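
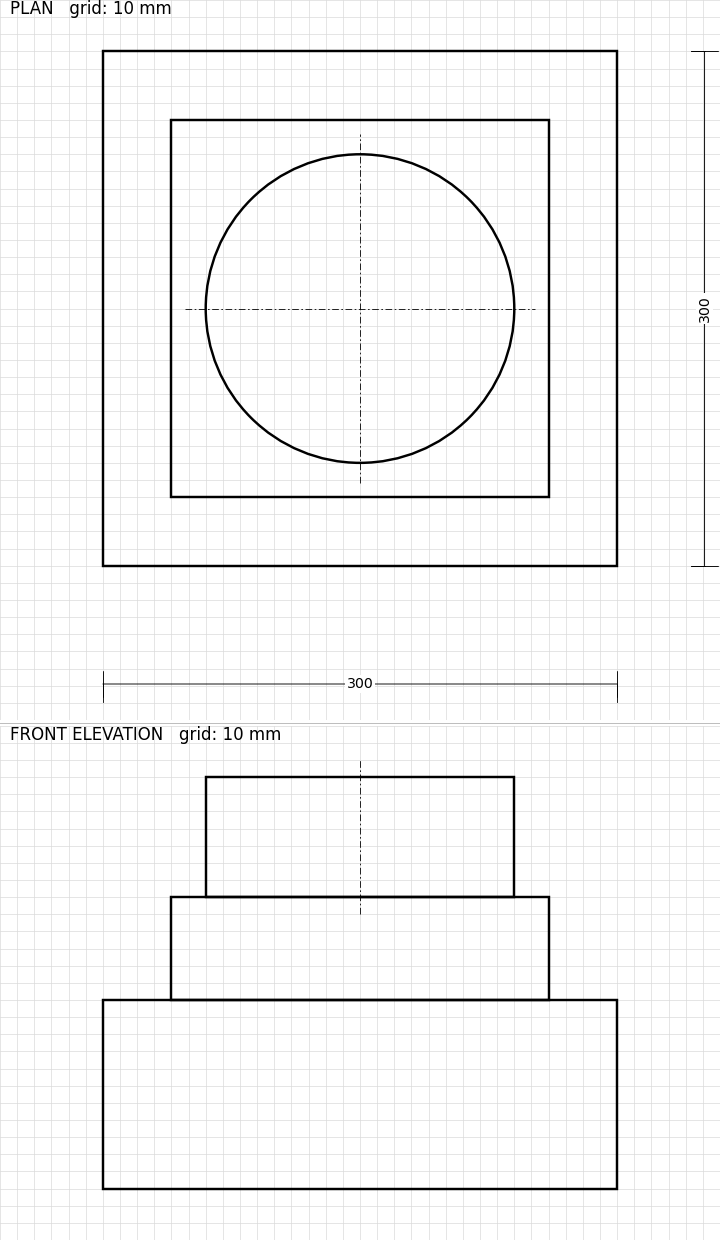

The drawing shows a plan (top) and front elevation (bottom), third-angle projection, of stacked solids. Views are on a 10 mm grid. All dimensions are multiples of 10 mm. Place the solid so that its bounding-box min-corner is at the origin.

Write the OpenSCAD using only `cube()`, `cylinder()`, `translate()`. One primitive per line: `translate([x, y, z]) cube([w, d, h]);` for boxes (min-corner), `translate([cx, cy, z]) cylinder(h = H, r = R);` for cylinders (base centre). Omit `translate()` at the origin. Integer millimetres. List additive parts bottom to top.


cube([300, 300, 110]);
translate([40, 40, 110]) cube([220, 220, 60]);
translate([150, 150, 170]) cylinder(h = 70, r = 90);


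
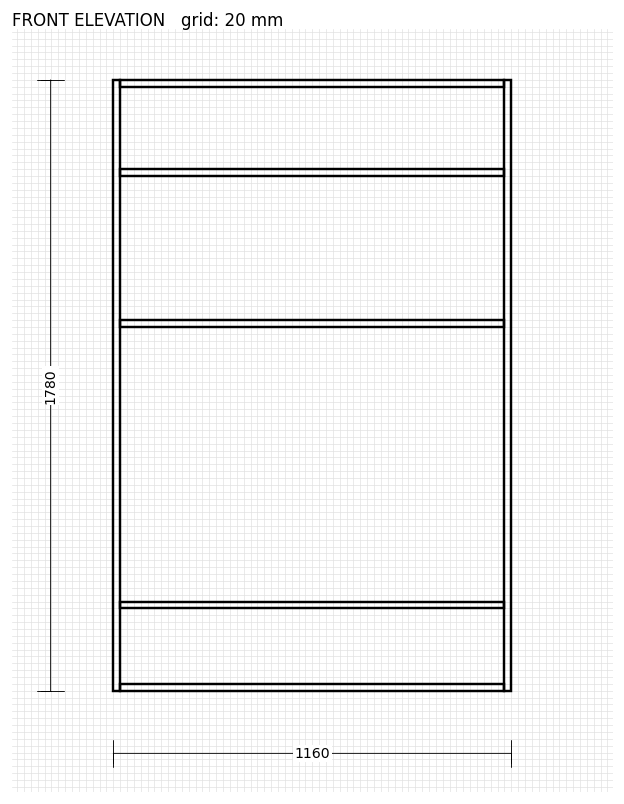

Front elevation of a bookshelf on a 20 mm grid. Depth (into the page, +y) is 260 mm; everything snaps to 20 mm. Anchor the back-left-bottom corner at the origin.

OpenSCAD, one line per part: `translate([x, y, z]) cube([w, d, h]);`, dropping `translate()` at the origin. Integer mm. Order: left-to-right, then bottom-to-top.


cube([20, 260, 1780]);
translate([20, 0, 0]) cube([1120, 260, 20]);
translate([20, 0, 240]) cube([1120, 260, 20]);
translate([20, 0, 1060]) cube([1120, 260, 20]);
translate([20, 0, 1500]) cube([1120, 260, 20]);
translate([20, 0, 1760]) cube([1120, 260, 20]);
translate([1140, 0, 0]) cube([20, 260, 1780]);


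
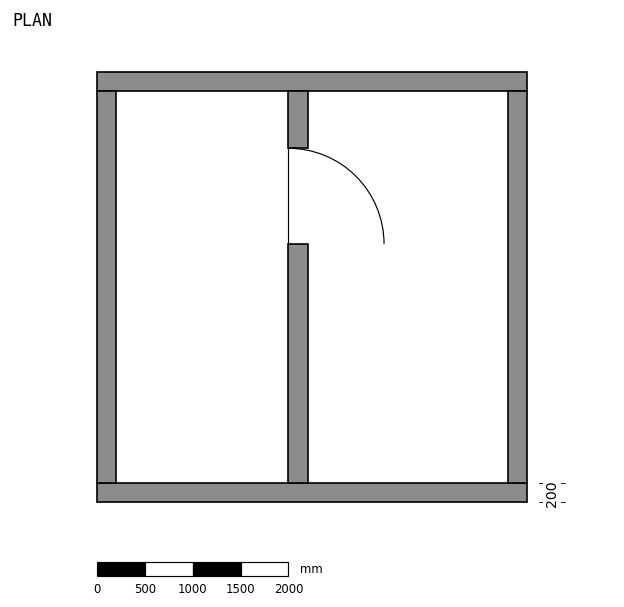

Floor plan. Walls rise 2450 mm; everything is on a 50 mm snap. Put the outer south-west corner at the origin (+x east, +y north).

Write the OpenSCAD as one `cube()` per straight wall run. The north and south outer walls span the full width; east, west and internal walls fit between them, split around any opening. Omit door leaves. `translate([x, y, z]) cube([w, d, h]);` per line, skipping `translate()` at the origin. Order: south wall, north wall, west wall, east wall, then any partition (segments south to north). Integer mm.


cube([4500, 200, 2450]);
translate([0, 4300, 0]) cube([4500, 200, 2450]);
translate([0, 200, 0]) cube([200, 4100, 2450]);
translate([4300, 200, 0]) cube([200, 4100, 2450]);
translate([2000, 200, 0]) cube([200, 2500, 2450]);
translate([2000, 3700, 0]) cube([200, 600, 2450]);


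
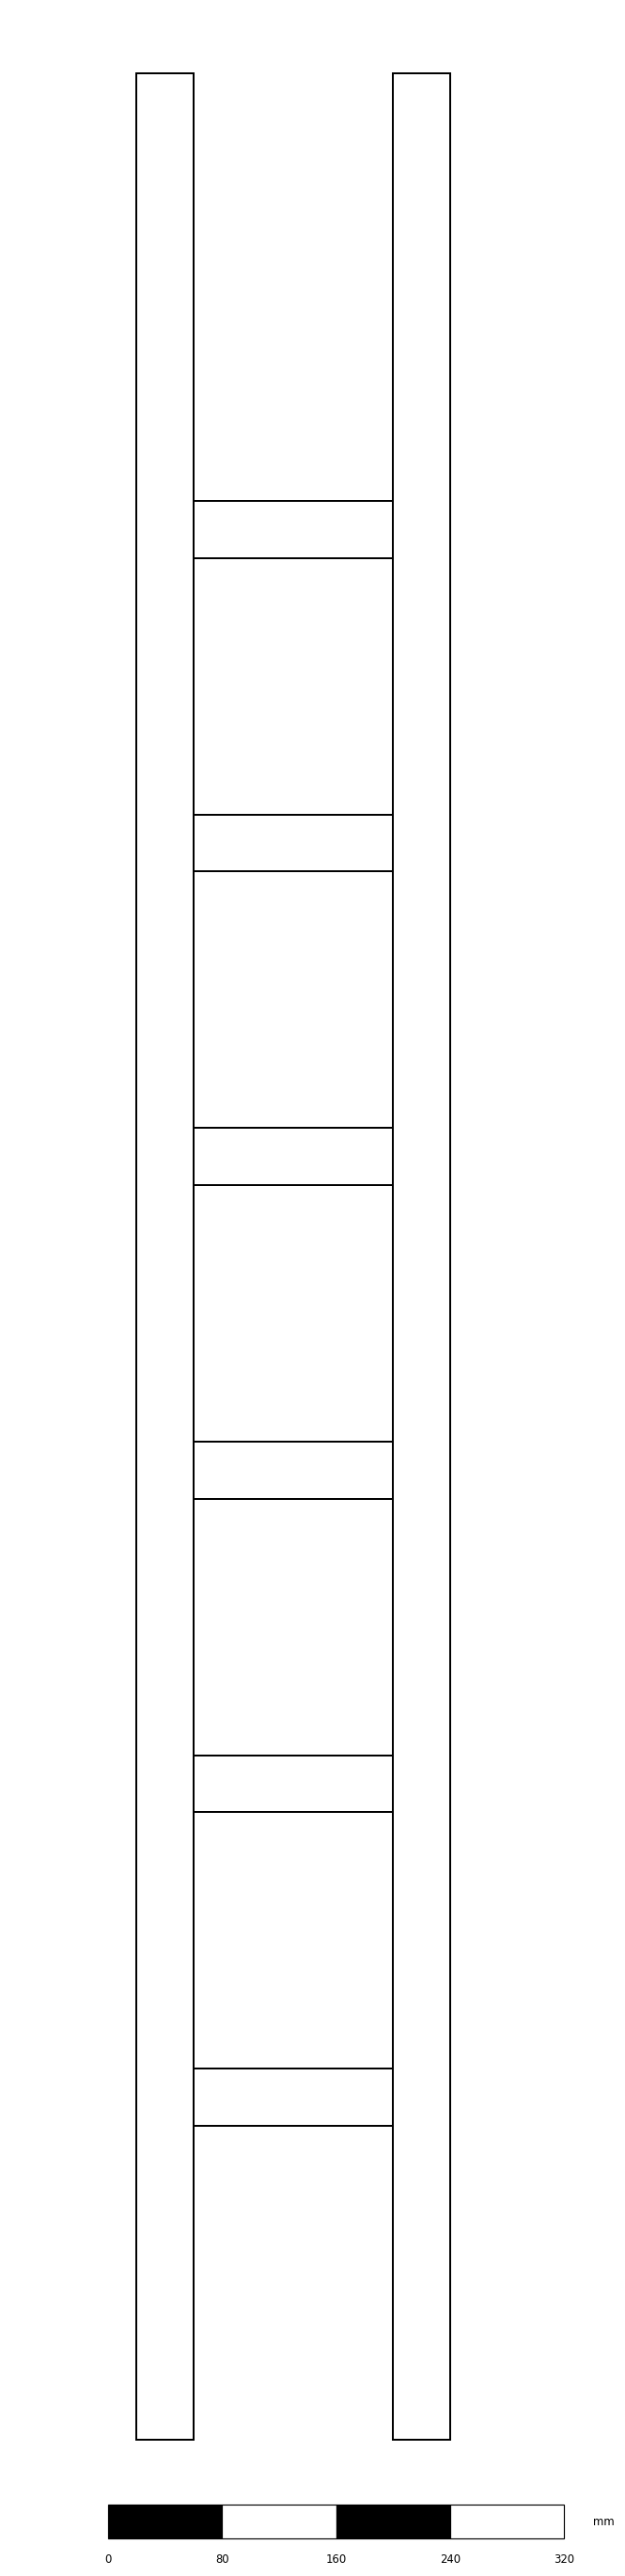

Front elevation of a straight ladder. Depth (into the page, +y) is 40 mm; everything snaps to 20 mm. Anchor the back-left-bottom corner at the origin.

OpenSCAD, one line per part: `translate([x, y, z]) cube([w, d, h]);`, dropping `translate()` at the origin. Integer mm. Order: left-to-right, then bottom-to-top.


cube([40, 40, 1660]);
translate([40, 0, 220]) cube([140, 40, 40]);
translate([40, 0, 440]) cube([140, 40, 40]);
translate([40, 0, 660]) cube([140, 40, 40]);
translate([40, 0, 880]) cube([140, 40, 40]);
translate([40, 0, 1100]) cube([140, 40, 40]);
translate([40, 0, 1320]) cube([140, 40, 40]);
translate([180, 0, 0]) cube([40, 40, 1660]);


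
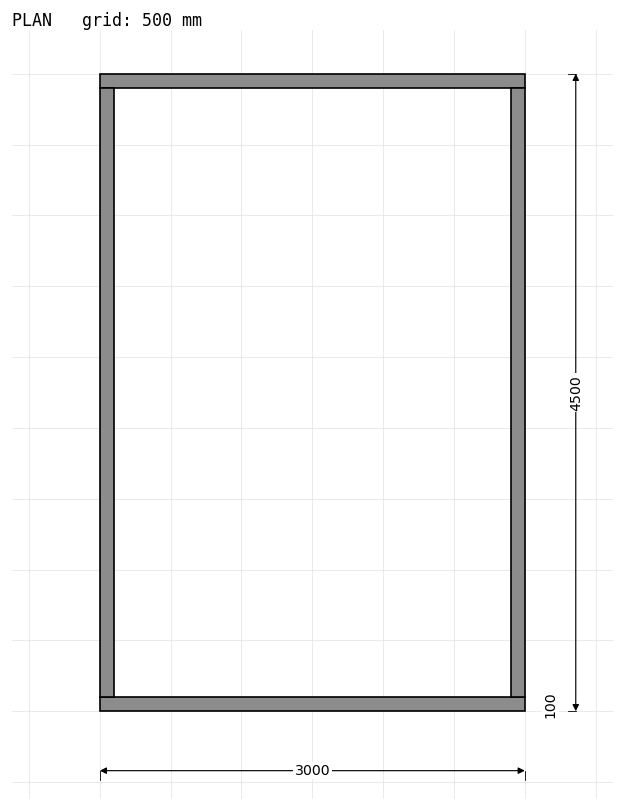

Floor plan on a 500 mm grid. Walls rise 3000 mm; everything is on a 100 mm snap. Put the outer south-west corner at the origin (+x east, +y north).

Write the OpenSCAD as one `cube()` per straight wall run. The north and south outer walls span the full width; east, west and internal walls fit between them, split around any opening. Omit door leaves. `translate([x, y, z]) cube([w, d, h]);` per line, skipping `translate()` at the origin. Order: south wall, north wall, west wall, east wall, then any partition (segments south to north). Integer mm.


cube([3000, 100, 3000]);
translate([0, 4400, 0]) cube([3000, 100, 3000]);
translate([0, 100, 0]) cube([100, 4300, 3000]);
translate([2900, 100, 0]) cube([100, 4300, 3000]);


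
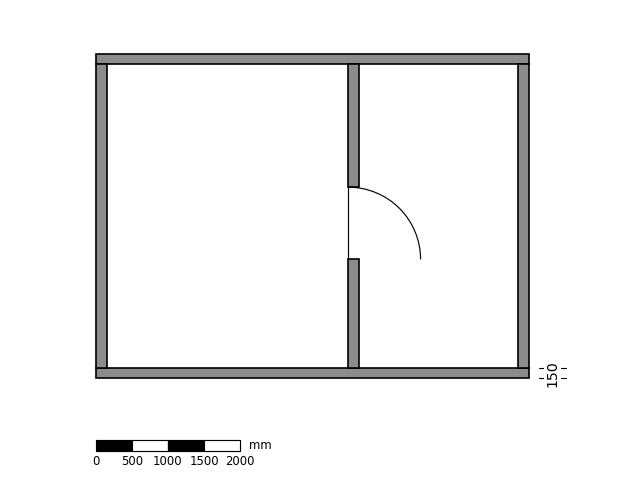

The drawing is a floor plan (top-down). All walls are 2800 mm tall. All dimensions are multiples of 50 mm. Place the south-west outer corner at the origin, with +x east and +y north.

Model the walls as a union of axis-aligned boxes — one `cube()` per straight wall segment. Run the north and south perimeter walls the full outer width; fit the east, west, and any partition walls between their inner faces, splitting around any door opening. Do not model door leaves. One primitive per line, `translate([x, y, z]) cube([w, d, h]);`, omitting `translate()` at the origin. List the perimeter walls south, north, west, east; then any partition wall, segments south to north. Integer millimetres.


cube([6000, 150, 2800]);
translate([0, 4350, 0]) cube([6000, 150, 2800]);
translate([0, 150, 0]) cube([150, 4200, 2800]);
translate([5850, 150, 0]) cube([150, 4200, 2800]);
translate([3500, 150, 0]) cube([150, 1500, 2800]);
translate([3500, 2650, 0]) cube([150, 1700, 2800]);


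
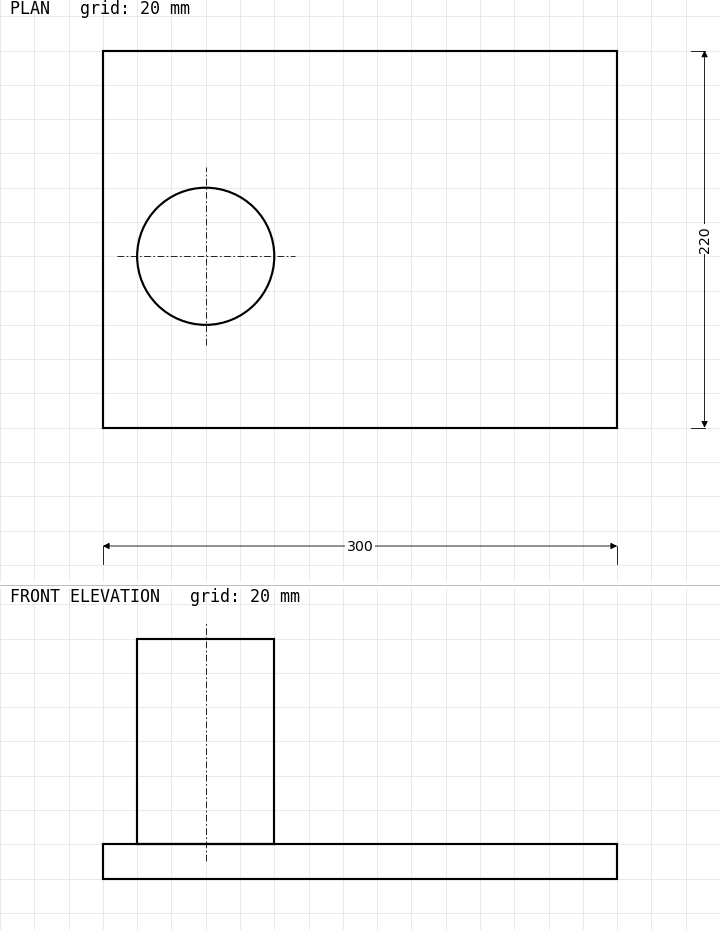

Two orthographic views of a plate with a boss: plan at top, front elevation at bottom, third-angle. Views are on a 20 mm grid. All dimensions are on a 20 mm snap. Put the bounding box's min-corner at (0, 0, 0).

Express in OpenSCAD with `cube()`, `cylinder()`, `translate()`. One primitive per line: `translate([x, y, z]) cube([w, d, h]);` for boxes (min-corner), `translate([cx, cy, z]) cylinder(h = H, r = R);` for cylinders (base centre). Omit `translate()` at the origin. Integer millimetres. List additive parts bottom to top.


cube([300, 220, 20]);
translate([60, 100, 20]) cylinder(h = 120, r = 40);


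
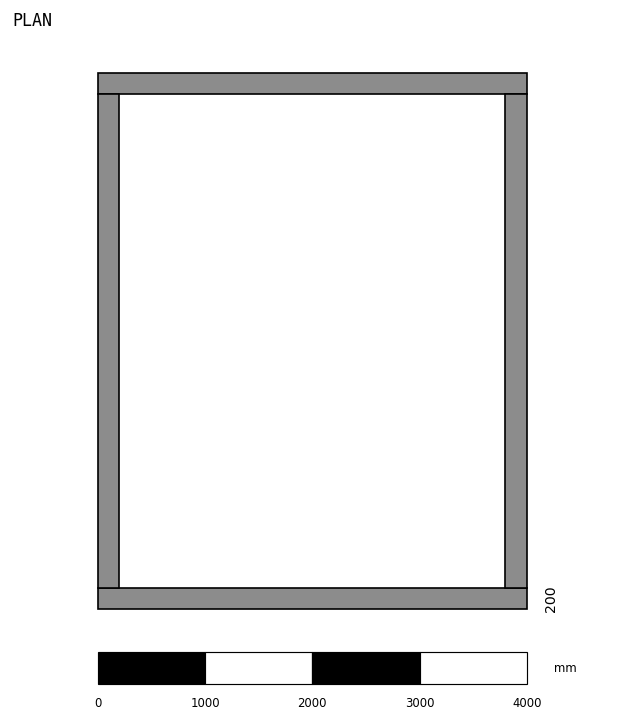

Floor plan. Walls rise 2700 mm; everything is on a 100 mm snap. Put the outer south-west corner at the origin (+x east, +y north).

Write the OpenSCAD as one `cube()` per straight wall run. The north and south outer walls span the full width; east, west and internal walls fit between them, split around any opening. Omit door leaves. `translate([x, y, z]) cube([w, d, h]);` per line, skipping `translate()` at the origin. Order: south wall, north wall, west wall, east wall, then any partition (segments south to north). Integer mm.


cube([4000, 200, 2700]);
translate([0, 4800, 0]) cube([4000, 200, 2700]);
translate([0, 200, 0]) cube([200, 4600, 2700]);
translate([3800, 200, 0]) cube([200, 4600, 2700]);


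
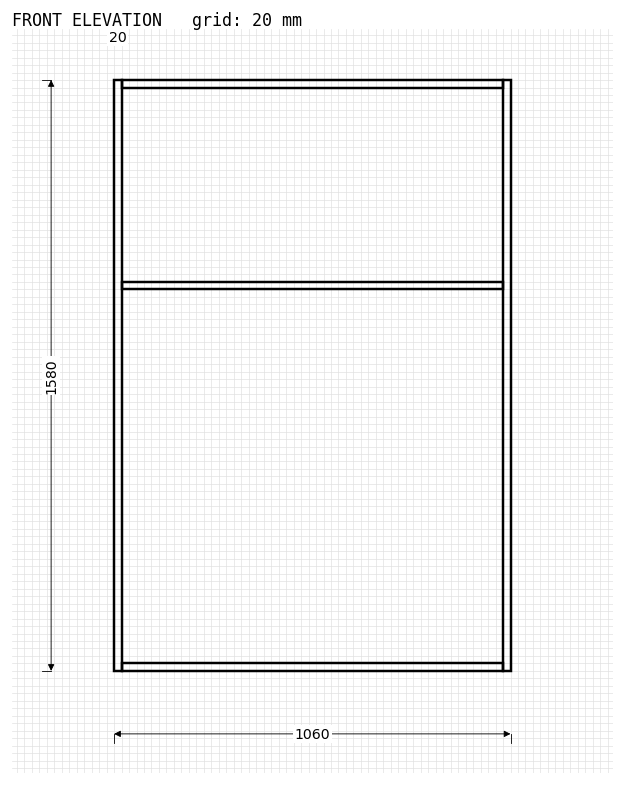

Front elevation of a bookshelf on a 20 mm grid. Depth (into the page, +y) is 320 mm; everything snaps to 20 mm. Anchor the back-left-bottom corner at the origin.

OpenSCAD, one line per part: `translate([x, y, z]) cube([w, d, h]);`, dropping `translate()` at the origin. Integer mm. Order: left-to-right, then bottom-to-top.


cube([20, 320, 1580]);
translate([20, 0, 0]) cube([1020, 320, 20]);
translate([20, 0, 1020]) cube([1020, 320, 20]);
translate([20, 0, 1560]) cube([1020, 320, 20]);
translate([1040, 0, 0]) cube([20, 320, 1580]);


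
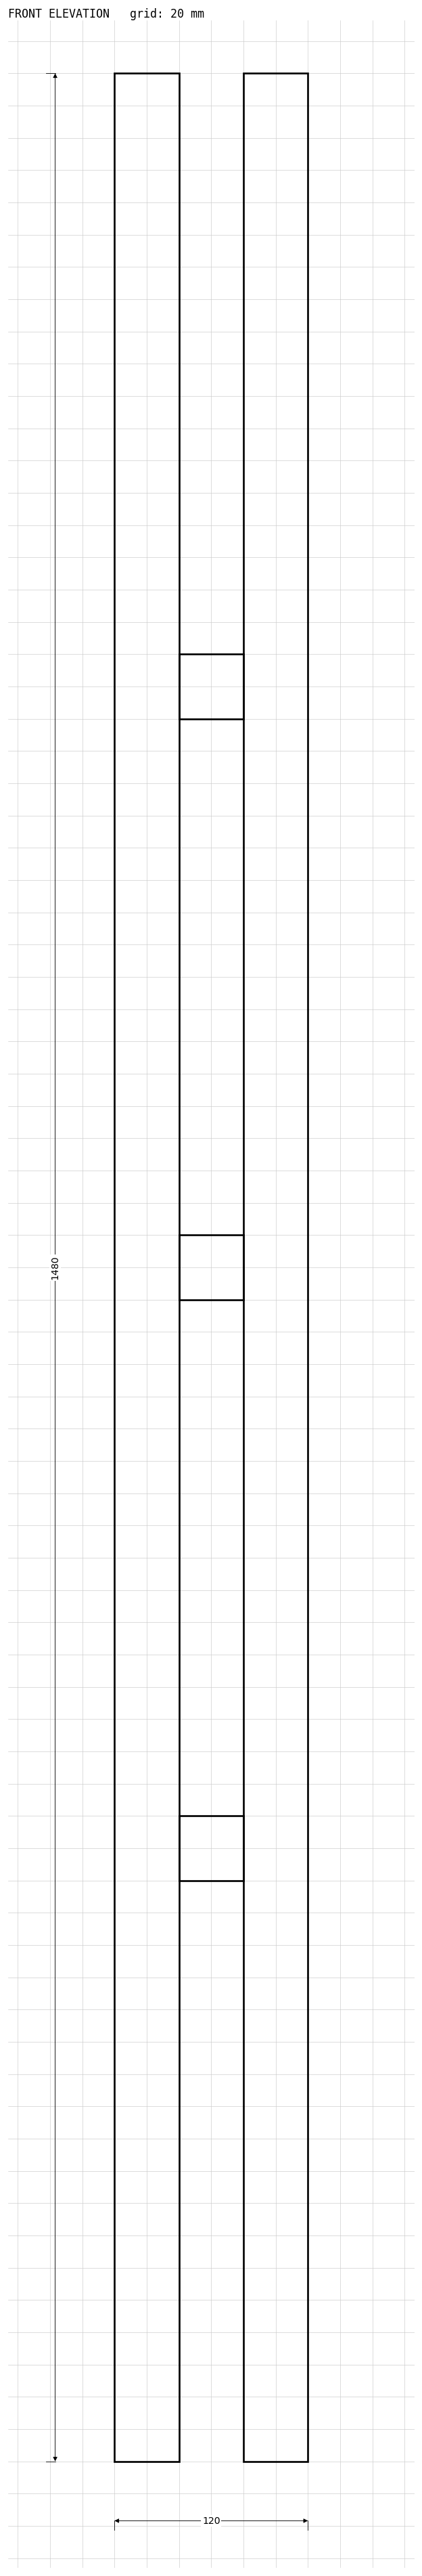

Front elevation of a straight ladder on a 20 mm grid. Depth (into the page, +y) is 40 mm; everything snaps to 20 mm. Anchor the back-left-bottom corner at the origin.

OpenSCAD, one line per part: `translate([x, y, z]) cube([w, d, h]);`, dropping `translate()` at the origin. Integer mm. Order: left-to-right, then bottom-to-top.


cube([40, 40, 1480]);
translate([40, 0, 360]) cube([40, 40, 40]);
translate([40, 0, 720]) cube([40, 40, 40]);
translate([40, 0, 1080]) cube([40, 40, 40]);
translate([80, 0, 0]) cube([40, 40, 1480]);


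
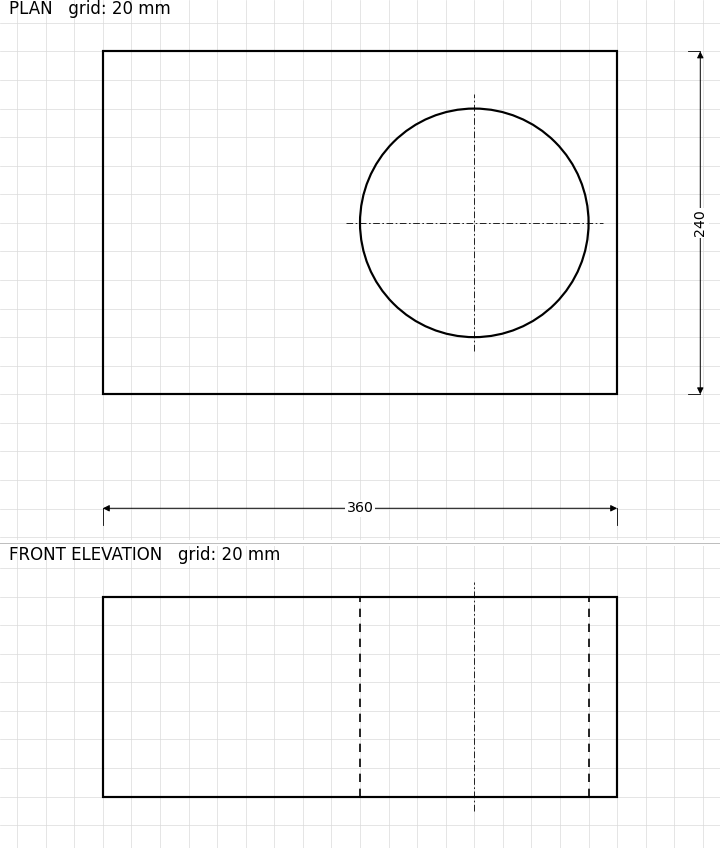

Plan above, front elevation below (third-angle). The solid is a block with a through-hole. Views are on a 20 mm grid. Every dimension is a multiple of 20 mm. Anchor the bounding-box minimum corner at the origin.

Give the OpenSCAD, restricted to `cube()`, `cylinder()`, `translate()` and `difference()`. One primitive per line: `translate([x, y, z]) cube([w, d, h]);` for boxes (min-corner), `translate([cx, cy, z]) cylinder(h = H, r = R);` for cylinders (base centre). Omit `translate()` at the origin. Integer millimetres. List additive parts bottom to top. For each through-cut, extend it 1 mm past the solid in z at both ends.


difference() {
  cube([360, 240, 140]);
  translate([260, 120, -1]) cylinder(h = 142, r = 80);
}


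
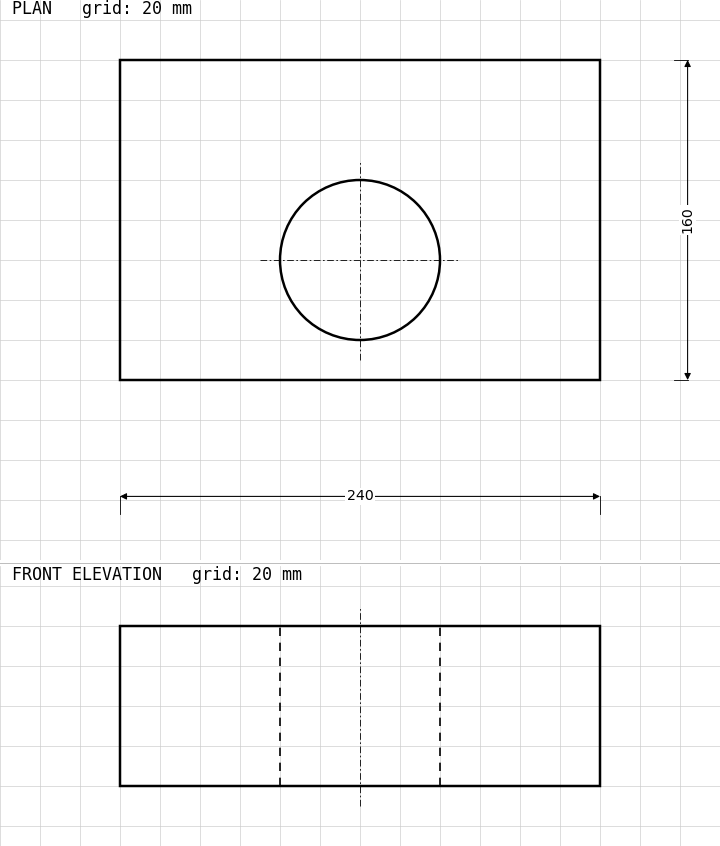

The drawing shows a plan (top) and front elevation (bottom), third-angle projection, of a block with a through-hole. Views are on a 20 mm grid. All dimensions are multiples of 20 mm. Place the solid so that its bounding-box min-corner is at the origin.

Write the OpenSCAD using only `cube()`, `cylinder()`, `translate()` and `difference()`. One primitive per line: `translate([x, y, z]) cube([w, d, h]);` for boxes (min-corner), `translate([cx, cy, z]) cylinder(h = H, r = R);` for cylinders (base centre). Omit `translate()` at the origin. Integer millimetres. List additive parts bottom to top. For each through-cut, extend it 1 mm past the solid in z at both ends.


difference() {
  cube([240, 160, 80]);
  translate([120, 60, -1]) cylinder(h = 82, r = 40);
}


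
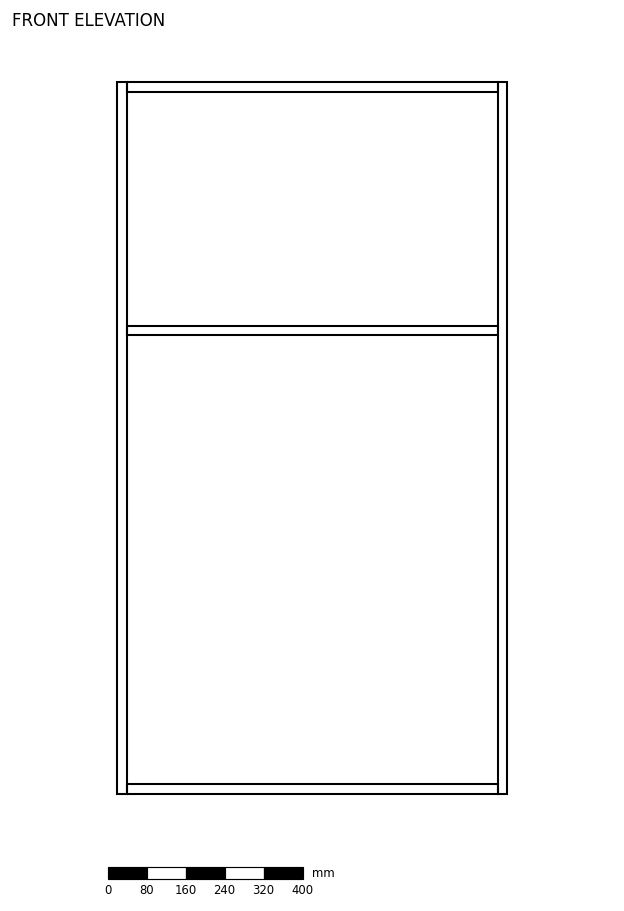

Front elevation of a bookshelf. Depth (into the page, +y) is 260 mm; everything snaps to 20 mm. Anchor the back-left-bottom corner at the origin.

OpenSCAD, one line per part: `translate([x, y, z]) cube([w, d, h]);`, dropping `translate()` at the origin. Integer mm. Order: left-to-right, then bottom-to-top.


cube([20, 260, 1460]);
translate([20, 0, 0]) cube([760, 260, 20]);
translate([20, 0, 940]) cube([760, 260, 20]);
translate([20, 0, 1440]) cube([760, 260, 20]);
translate([780, 0, 0]) cube([20, 260, 1460]);


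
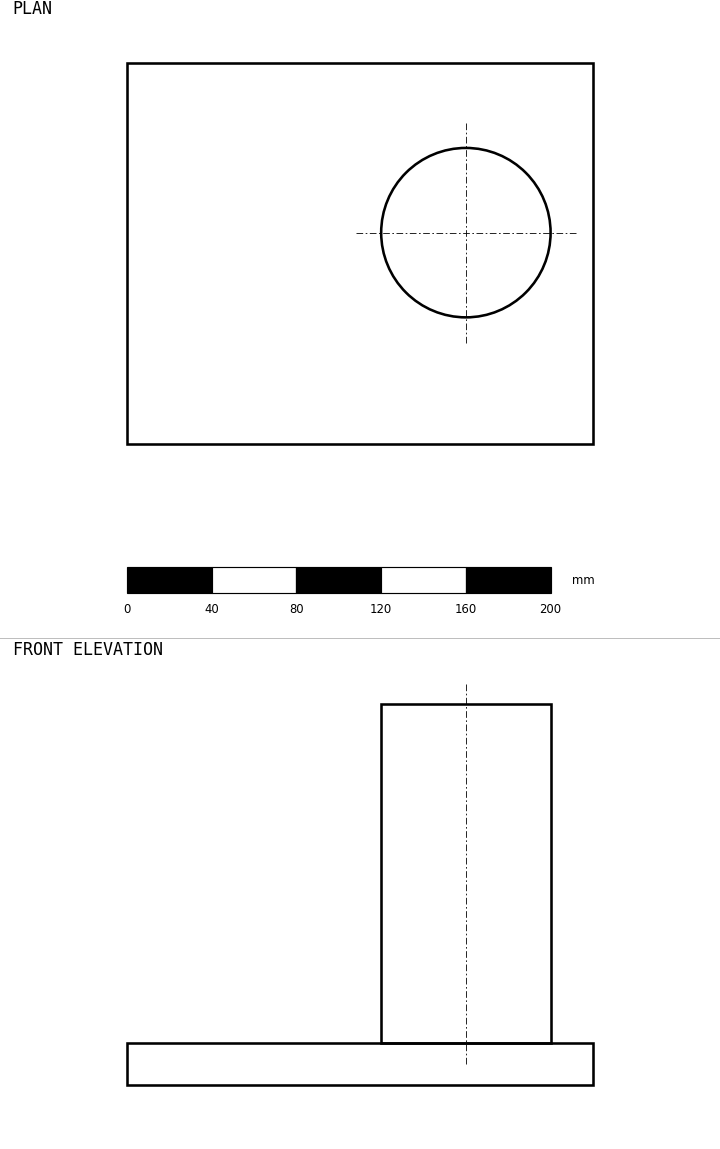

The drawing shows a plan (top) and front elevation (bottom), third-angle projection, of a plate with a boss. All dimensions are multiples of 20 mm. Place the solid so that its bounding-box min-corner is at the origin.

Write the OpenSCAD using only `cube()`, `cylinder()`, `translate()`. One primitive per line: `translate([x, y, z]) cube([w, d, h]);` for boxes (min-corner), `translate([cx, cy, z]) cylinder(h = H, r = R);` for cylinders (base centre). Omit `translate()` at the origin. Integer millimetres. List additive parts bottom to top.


cube([220, 180, 20]);
translate([160, 100, 20]) cylinder(h = 160, r = 40);


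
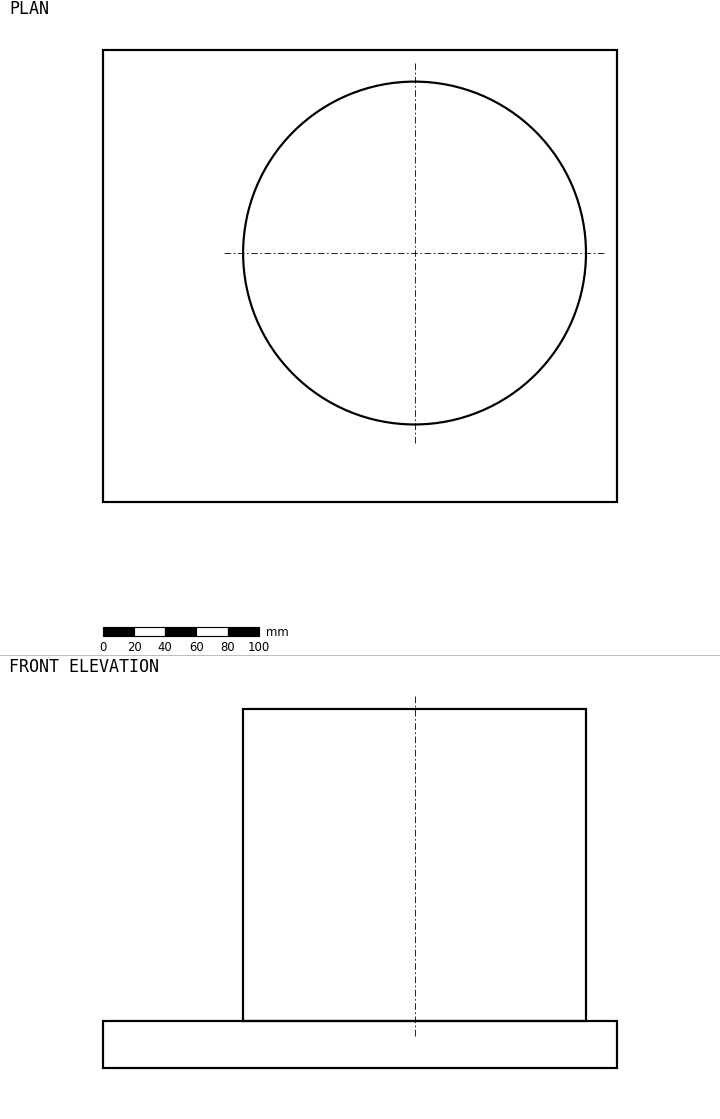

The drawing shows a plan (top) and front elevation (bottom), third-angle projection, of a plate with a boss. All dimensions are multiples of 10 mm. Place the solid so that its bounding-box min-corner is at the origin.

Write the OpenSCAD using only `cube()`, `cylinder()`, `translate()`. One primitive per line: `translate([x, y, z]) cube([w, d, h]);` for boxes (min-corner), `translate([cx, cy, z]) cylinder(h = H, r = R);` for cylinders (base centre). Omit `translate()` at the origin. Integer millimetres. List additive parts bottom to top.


cube([330, 290, 30]);
translate([200, 160, 30]) cylinder(h = 200, r = 110);


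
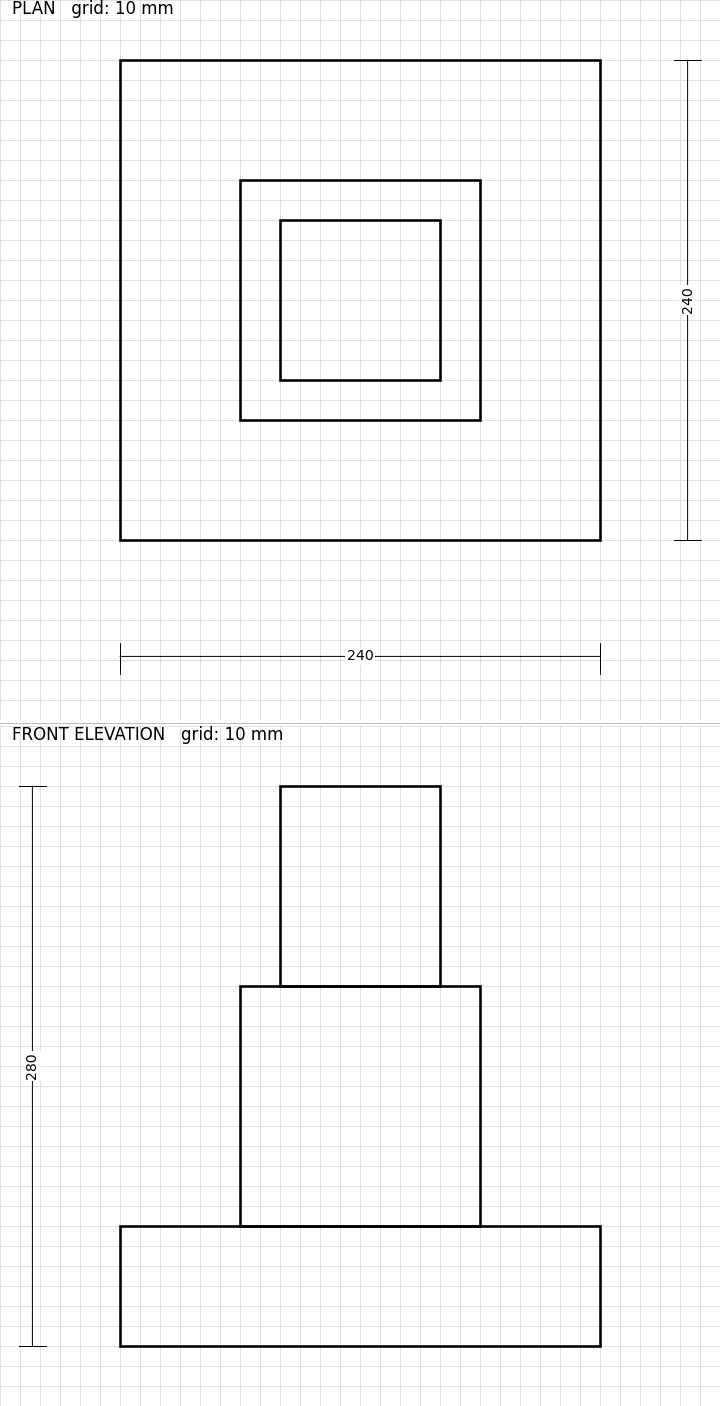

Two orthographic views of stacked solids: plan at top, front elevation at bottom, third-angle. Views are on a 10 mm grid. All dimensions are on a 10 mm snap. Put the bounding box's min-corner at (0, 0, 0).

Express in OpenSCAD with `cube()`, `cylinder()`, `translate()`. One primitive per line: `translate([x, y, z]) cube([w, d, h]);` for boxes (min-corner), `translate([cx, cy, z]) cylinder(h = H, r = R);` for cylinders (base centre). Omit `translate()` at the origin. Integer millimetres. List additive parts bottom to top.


cube([240, 240, 60]);
translate([60, 60, 60]) cube([120, 120, 120]);
translate([80, 80, 180]) cube([80, 80, 100]);


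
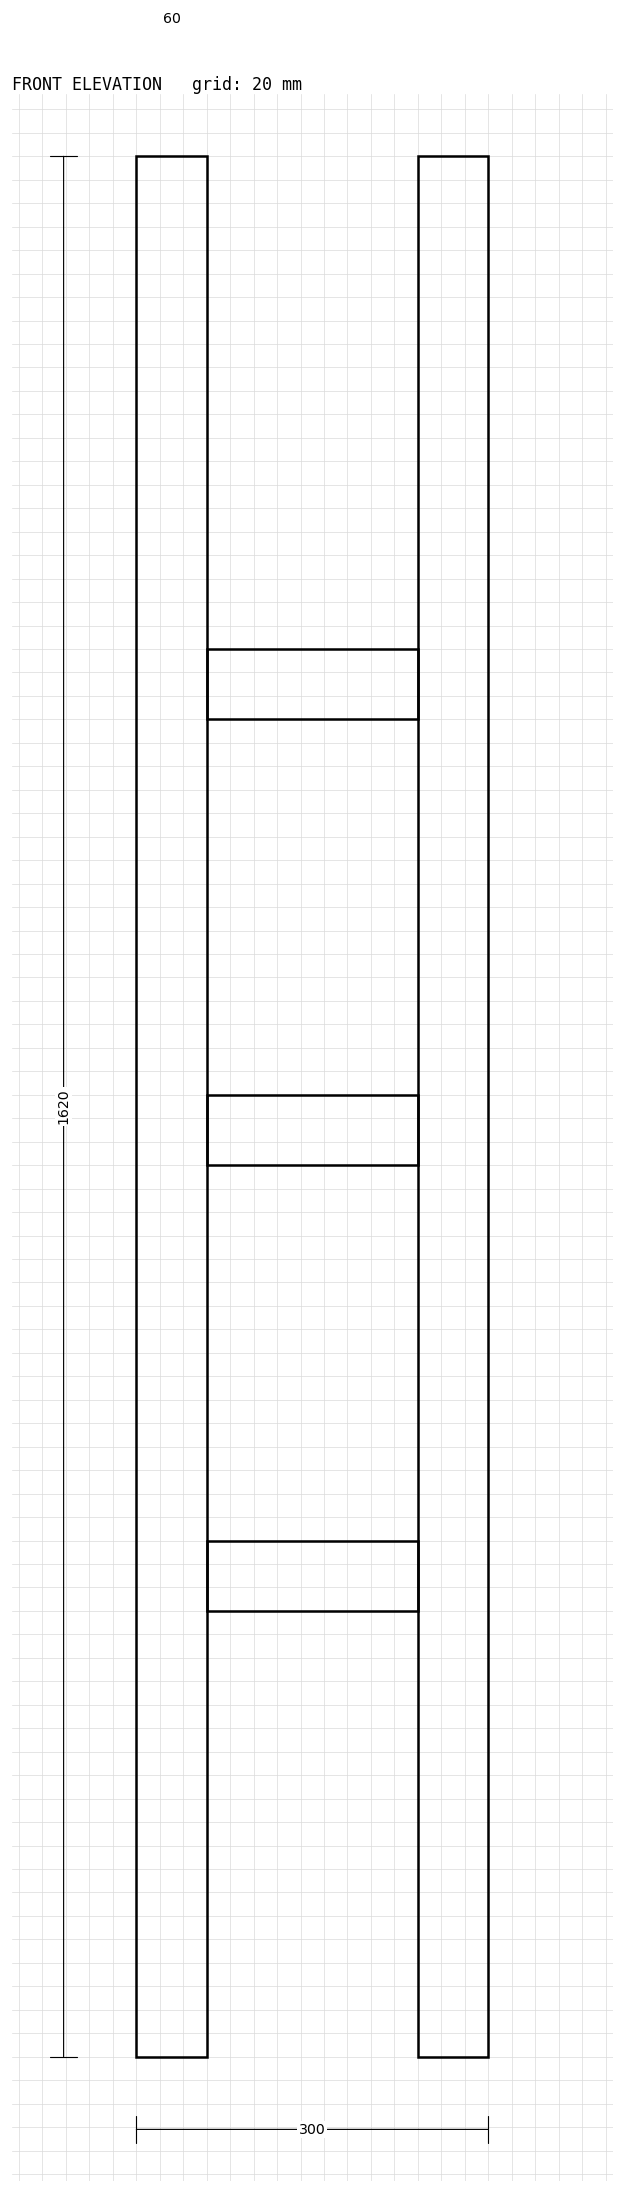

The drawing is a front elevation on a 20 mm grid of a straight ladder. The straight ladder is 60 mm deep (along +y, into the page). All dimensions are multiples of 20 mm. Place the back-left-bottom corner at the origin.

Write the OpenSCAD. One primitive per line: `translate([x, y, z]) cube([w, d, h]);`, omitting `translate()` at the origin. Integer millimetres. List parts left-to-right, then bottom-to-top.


cube([60, 60, 1620]);
translate([60, 0, 380]) cube([180, 60, 60]);
translate([60, 0, 760]) cube([180, 60, 60]);
translate([60, 0, 1140]) cube([180, 60, 60]);
translate([240, 0, 0]) cube([60, 60, 1620]);


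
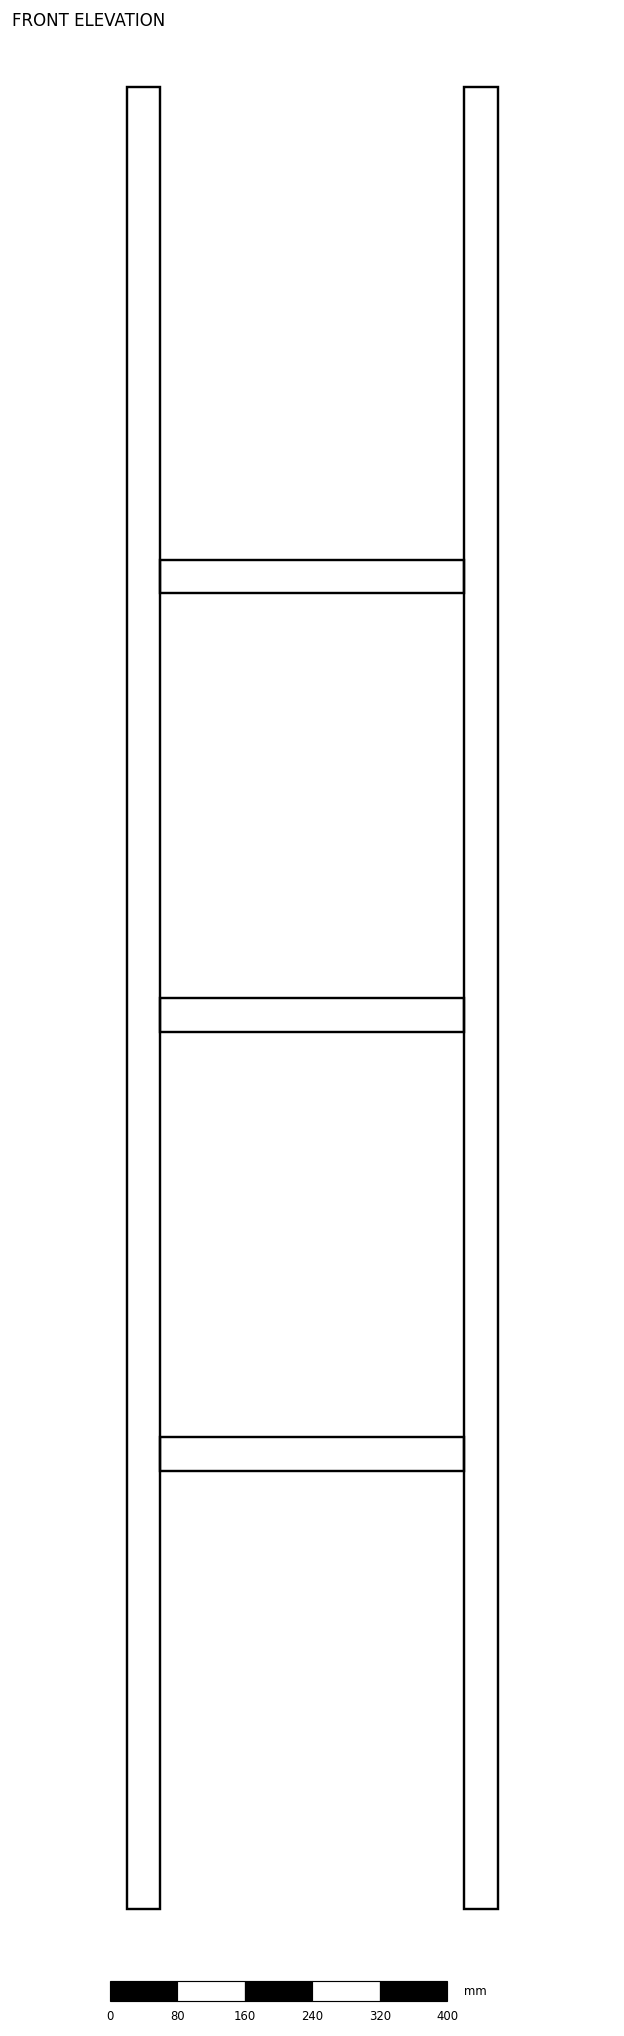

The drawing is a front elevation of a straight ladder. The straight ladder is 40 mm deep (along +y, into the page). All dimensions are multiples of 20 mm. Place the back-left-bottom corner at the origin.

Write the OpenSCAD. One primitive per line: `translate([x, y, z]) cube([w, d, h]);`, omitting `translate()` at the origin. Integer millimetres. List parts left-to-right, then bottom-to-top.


cube([40, 40, 2160]);
translate([40, 0, 520]) cube([360, 40, 40]);
translate([40, 0, 1040]) cube([360, 40, 40]);
translate([40, 0, 1560]) cube([360, 40, 40]);
translate([400, 0, 0]) cube([40, 40, 2160]);


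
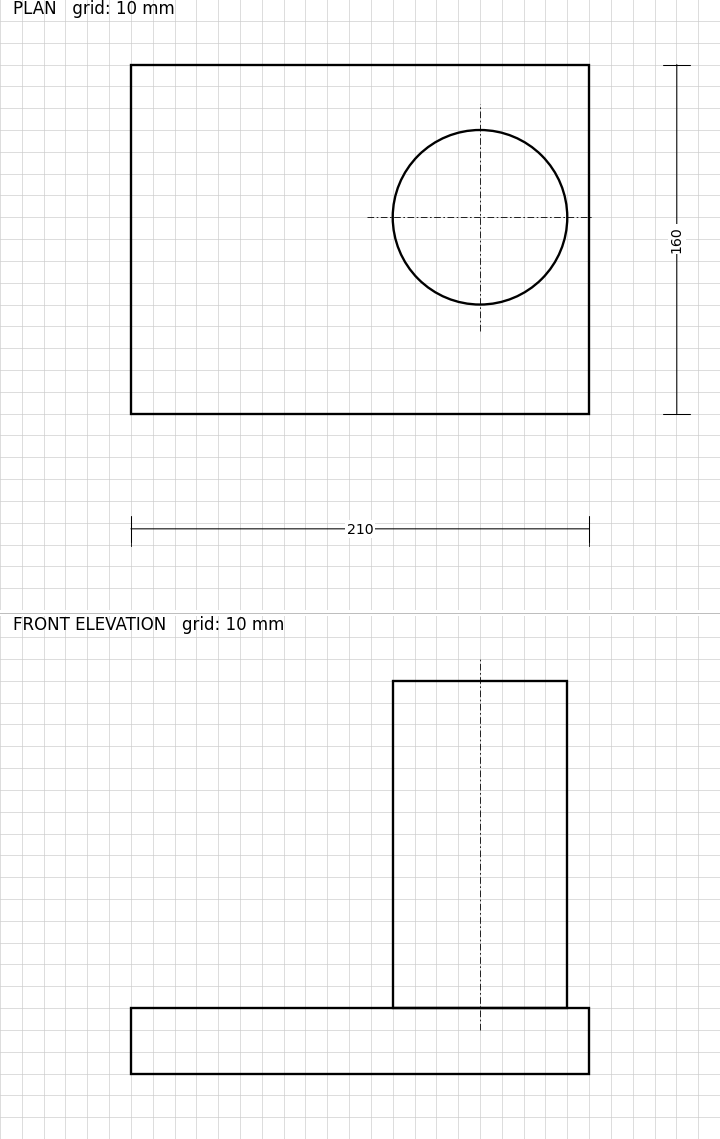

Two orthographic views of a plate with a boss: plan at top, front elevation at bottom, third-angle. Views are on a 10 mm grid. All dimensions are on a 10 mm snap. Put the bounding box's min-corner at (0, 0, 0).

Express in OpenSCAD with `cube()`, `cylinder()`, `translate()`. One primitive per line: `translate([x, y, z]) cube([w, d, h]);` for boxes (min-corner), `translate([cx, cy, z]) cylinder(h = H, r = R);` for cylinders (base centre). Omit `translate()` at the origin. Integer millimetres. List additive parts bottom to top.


cube([210, 160, 30]);
translate([160, 90, 30]) cylinder(h = 150, r = 40);


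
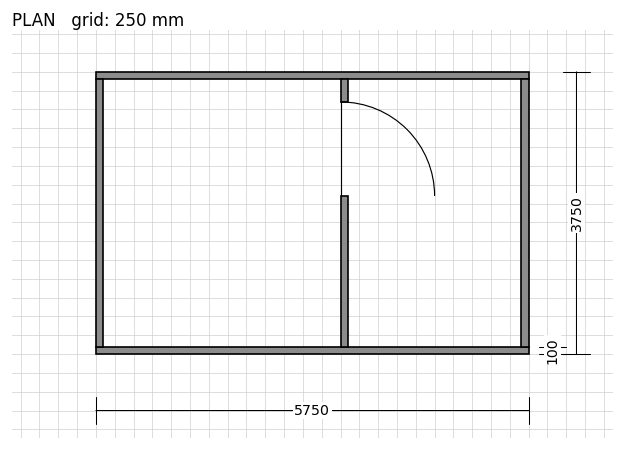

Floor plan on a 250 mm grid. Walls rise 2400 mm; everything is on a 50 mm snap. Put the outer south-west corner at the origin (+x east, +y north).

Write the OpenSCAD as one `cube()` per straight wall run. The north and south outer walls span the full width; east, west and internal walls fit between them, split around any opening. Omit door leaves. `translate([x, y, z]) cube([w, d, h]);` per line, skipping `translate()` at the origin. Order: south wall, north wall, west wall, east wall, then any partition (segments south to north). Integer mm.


cube([5750, 100, 2400]);
translate([0, 3650, 0]) cube([5750, 100, 2400]);
translate([0, 100, 0]) cube([100, 3550, 2400]);
translate([5650, 100, 0]) cube([100, 3550, 2400]);
translate([3250, 100, 0]) cube([100, 2000, 2400]);
translate([3250, 3350, 0]) cube([100, 300, 2400]);


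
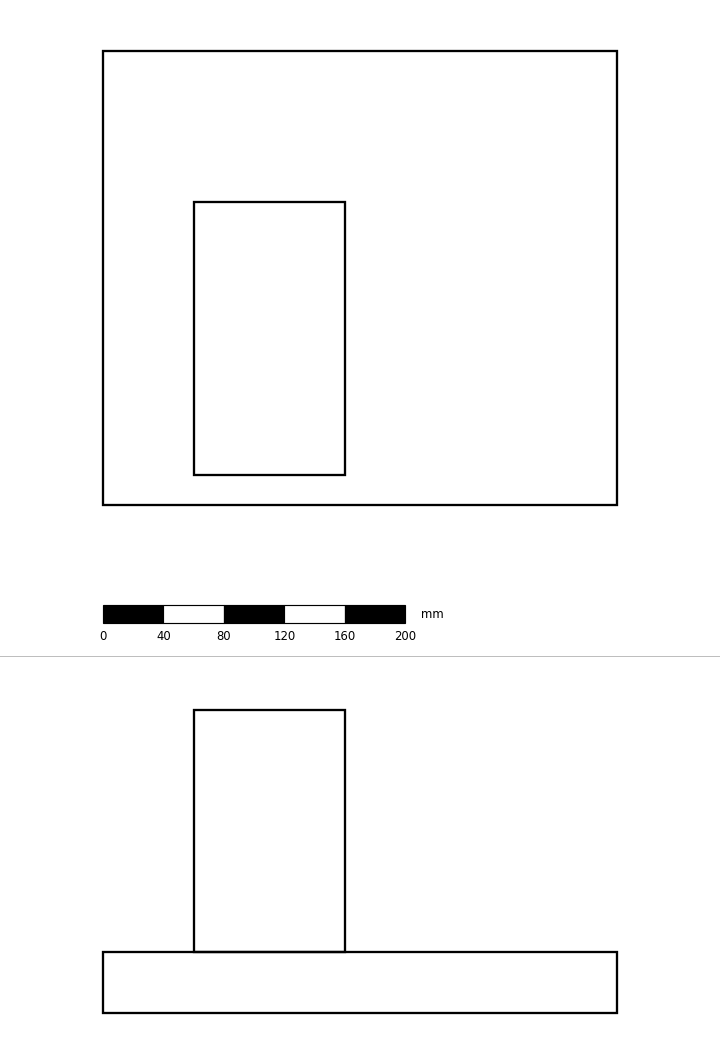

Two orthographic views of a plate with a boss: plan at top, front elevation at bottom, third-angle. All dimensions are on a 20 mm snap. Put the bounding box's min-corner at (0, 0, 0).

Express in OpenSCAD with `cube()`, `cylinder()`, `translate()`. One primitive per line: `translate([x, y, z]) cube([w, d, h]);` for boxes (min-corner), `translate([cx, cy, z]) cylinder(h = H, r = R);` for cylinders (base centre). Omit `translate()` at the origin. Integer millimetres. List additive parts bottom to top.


cube([340, 300, 40]);
translate([60, 20, 40]) cube([100, 180, 160]);


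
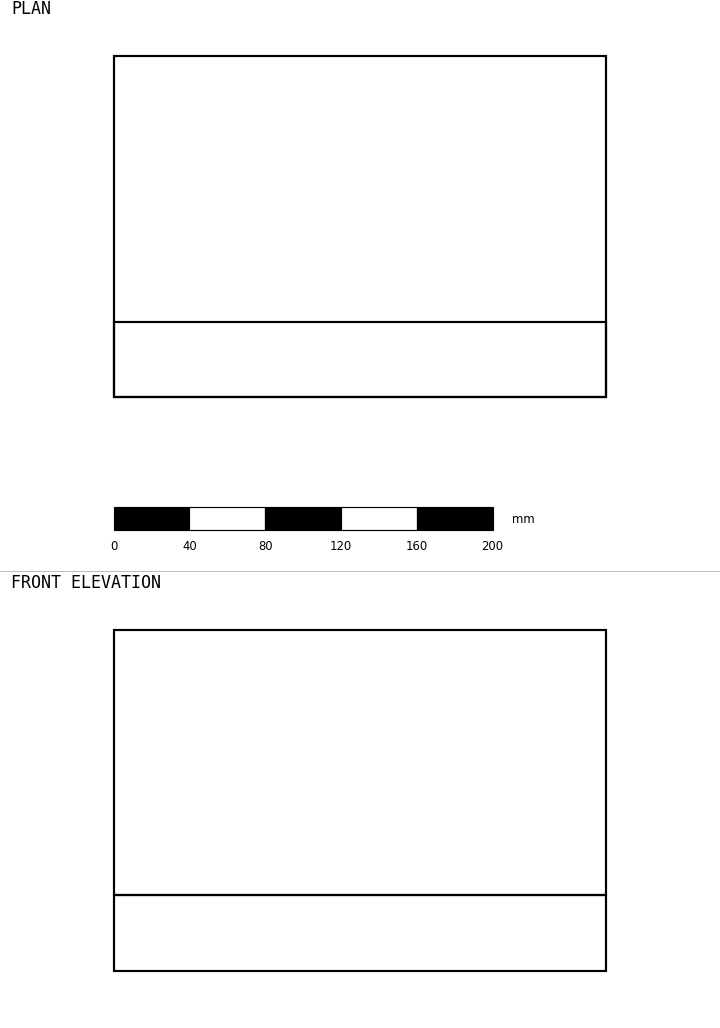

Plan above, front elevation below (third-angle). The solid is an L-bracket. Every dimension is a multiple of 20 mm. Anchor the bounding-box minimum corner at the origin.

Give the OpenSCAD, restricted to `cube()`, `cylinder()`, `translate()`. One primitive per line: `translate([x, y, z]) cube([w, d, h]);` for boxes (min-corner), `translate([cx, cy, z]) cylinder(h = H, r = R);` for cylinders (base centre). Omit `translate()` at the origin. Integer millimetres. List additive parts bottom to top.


cube([260, 180, 40]);
translate([0, 0, 40]) cube([260, 40, 140]);


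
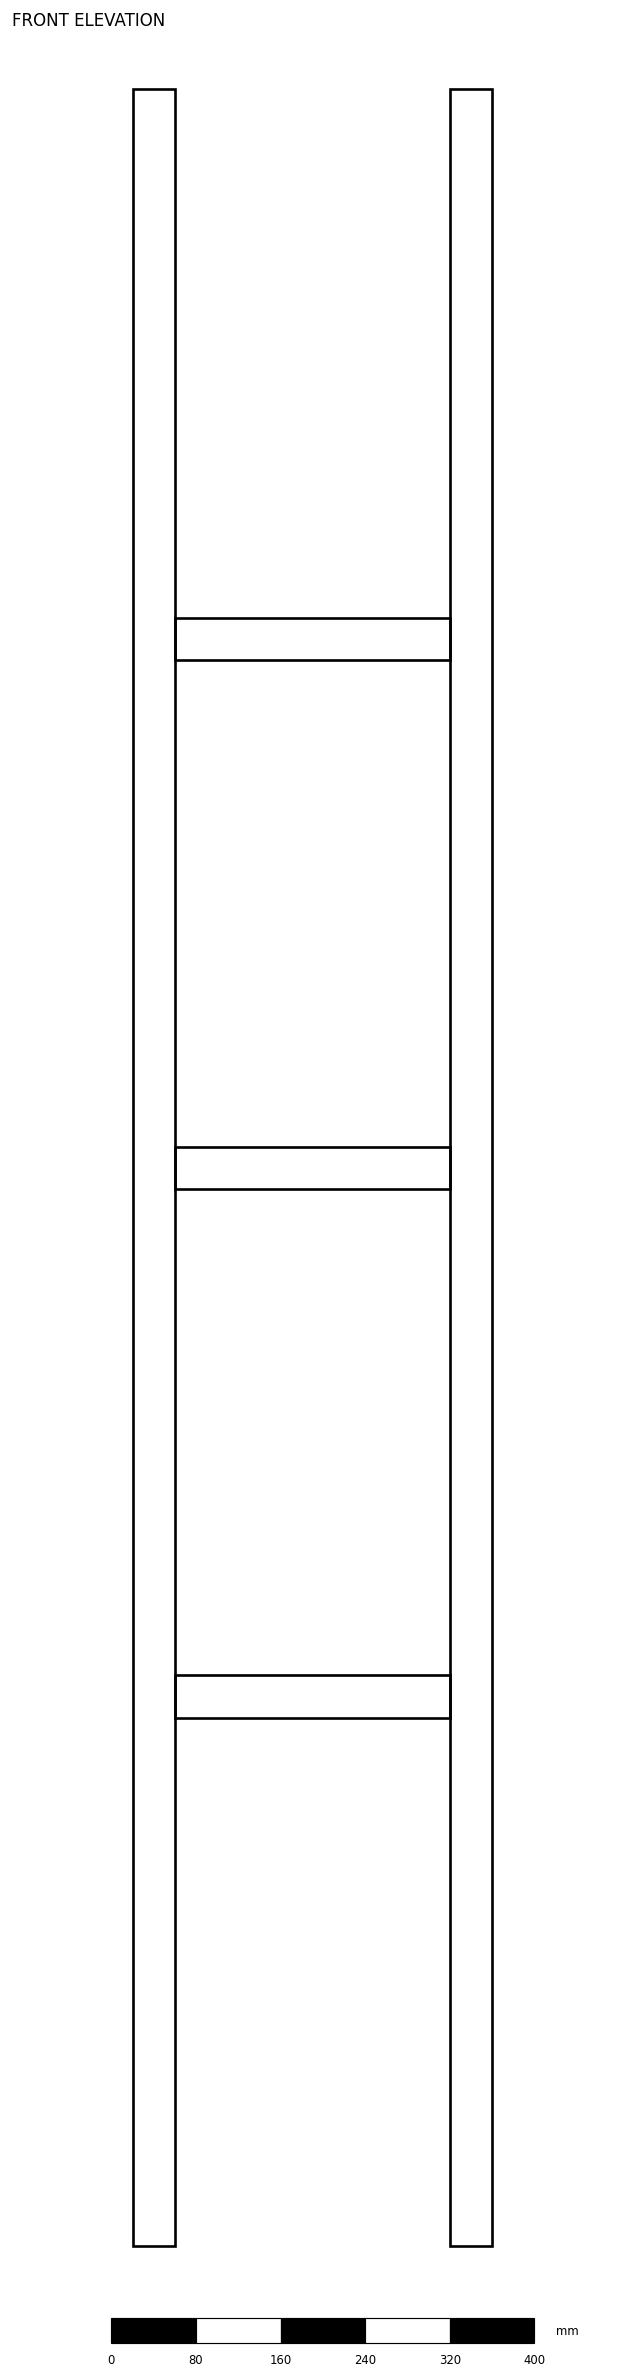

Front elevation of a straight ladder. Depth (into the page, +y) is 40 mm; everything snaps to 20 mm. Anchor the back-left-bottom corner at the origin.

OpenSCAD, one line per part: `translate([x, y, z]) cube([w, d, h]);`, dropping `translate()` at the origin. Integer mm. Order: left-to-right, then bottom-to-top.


cube([40, 40, 2040]);
translate([40, 0, 500]) cube([260, 40, 40]);
translate([40, 0, 1000]) cube([260, 40, 40]);
translate([40, 0, 1500]) cube([260, 40, 40]);
translate([300, 0, 0]) cube([40, 40, 2040]);


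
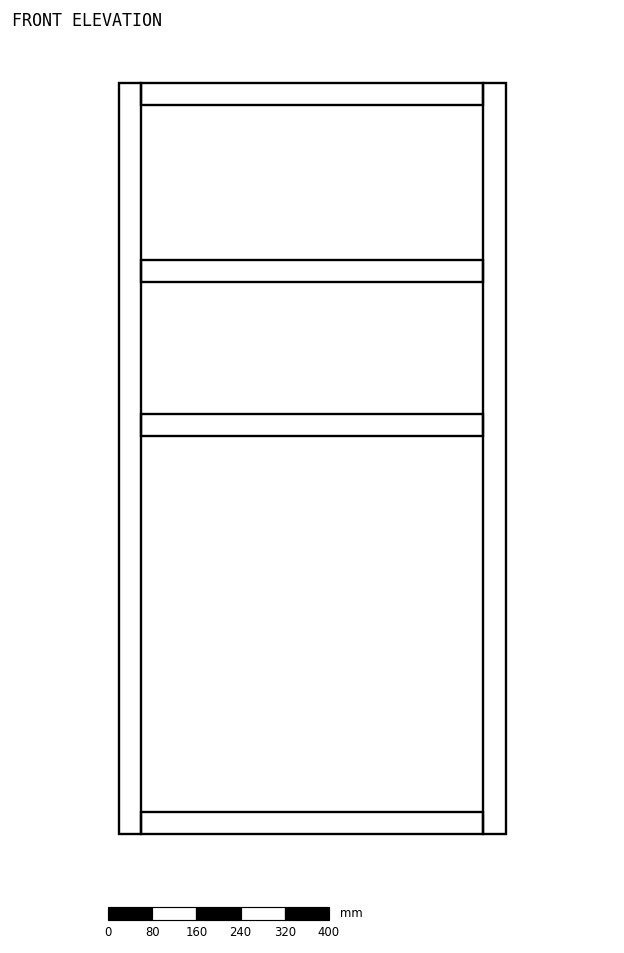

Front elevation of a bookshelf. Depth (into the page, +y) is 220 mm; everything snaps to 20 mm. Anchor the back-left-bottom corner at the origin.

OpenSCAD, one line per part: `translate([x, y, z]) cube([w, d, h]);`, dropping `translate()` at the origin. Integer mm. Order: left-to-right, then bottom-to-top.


cube([40, 220, 1360]);
translate([40, 0, 0]) cube([620, 220, 40]);
translate([40, 0, 720]) cube([620, 220, 40]);
translate([40, 0, 1000]) cube([620, 220, 40]);
translate([40, 0, 1320]) cube([620, 220, 40]);
translate([660, 0, 0]) cube([40, 220, 1360]);


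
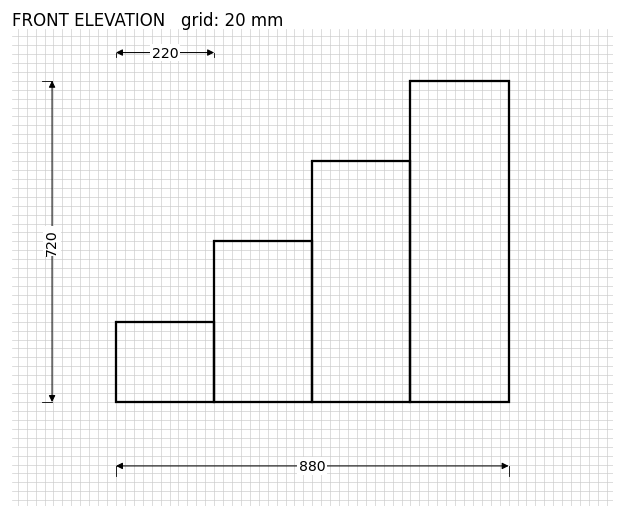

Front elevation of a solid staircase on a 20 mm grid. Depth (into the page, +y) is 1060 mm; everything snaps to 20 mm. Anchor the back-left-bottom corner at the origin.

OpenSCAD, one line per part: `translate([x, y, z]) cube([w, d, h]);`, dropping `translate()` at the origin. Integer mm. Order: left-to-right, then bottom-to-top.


cube([220, 1060, 180]);
translate([220, 0, 0]) cube([220, 1060, 360]);
translate([440, 0, 0]) cube([220, 1060, 540]);
translate([660, 0, 0]) cube([220, 1060, 720]);


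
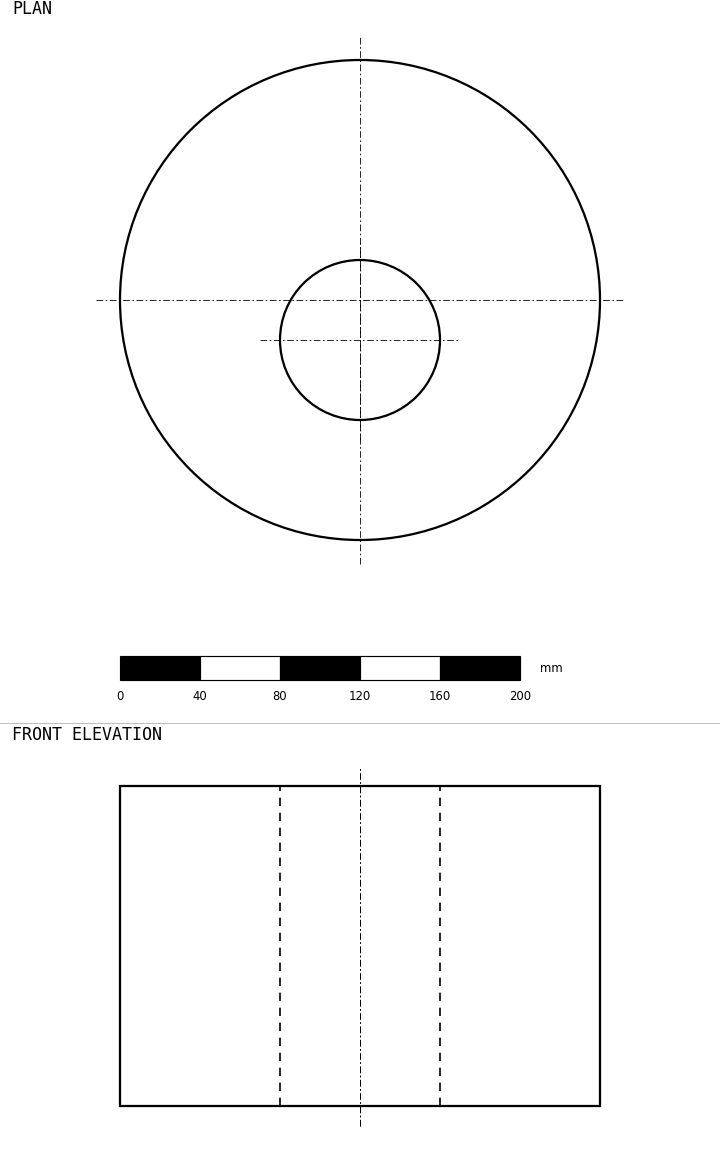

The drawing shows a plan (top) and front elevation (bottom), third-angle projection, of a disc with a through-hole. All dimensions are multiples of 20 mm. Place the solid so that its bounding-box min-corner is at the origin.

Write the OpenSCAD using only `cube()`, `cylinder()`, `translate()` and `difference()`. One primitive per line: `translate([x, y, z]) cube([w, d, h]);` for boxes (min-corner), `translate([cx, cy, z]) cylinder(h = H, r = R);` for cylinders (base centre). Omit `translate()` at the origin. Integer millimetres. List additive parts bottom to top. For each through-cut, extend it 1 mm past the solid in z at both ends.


difference() {
  translate([120, 120, 0]) cylinder(h = 160, r = 120);
  translate([120, 100, -1]) cylinder(h = 162, r = 40);
}


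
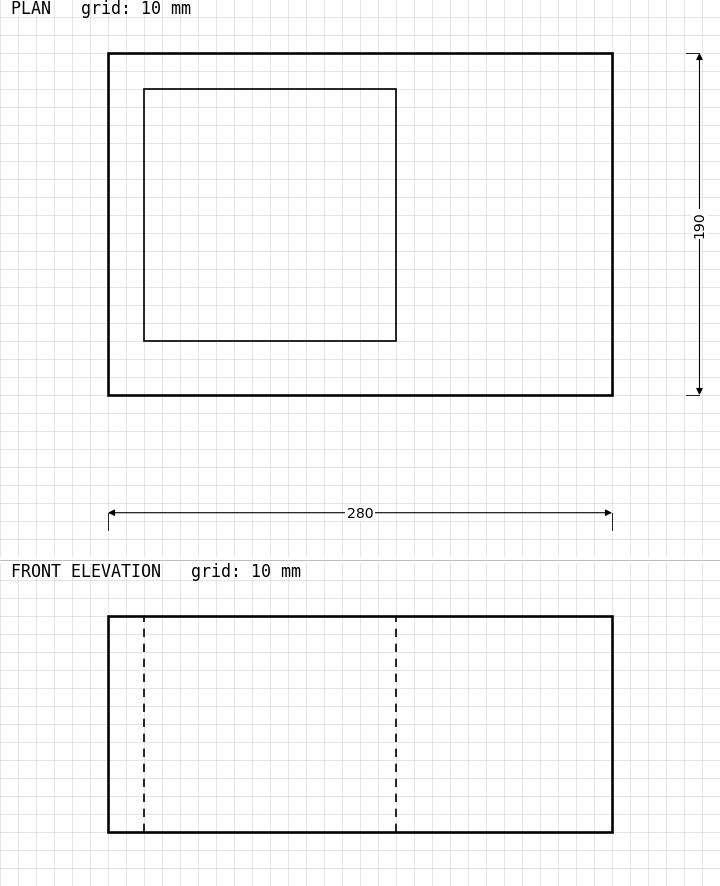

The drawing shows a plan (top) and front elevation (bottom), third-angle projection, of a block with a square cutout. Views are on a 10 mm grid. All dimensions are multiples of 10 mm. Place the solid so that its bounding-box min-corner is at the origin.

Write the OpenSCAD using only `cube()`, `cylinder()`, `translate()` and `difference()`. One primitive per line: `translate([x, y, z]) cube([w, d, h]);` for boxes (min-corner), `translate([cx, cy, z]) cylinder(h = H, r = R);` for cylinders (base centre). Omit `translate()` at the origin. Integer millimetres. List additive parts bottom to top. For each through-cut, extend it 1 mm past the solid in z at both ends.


difference() {
  cube([280, 190, 120]);
  translate([20, 30, -1]) cube([140, 140, 122]);
}


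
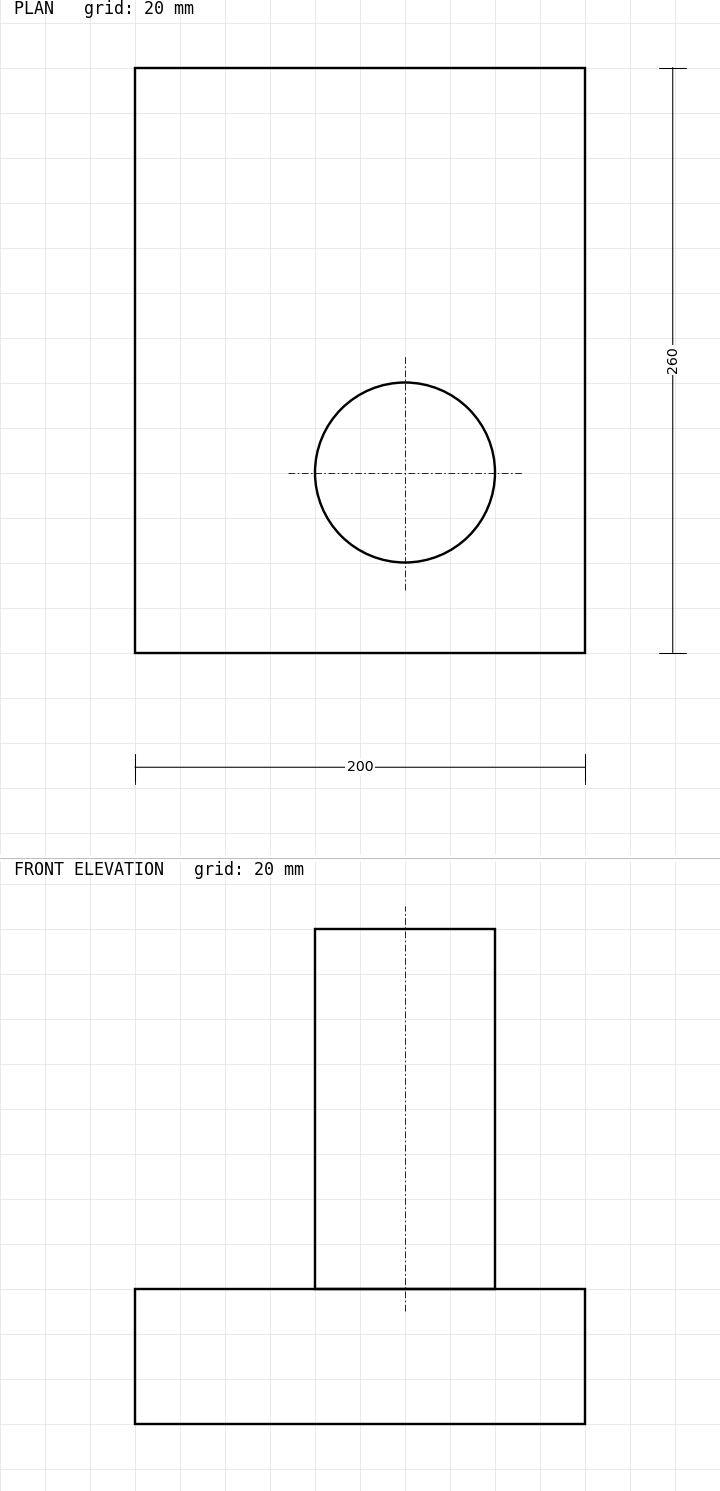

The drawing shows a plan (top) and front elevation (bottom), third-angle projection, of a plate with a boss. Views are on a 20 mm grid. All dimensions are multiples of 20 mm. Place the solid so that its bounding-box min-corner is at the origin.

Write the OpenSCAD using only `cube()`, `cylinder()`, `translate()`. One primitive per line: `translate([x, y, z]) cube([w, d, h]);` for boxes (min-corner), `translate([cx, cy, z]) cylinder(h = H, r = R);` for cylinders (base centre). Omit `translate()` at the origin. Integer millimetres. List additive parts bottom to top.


cube([200, 260, 60]);
translate([120, 80, 60]) cylinder(h = 160, r = 40);


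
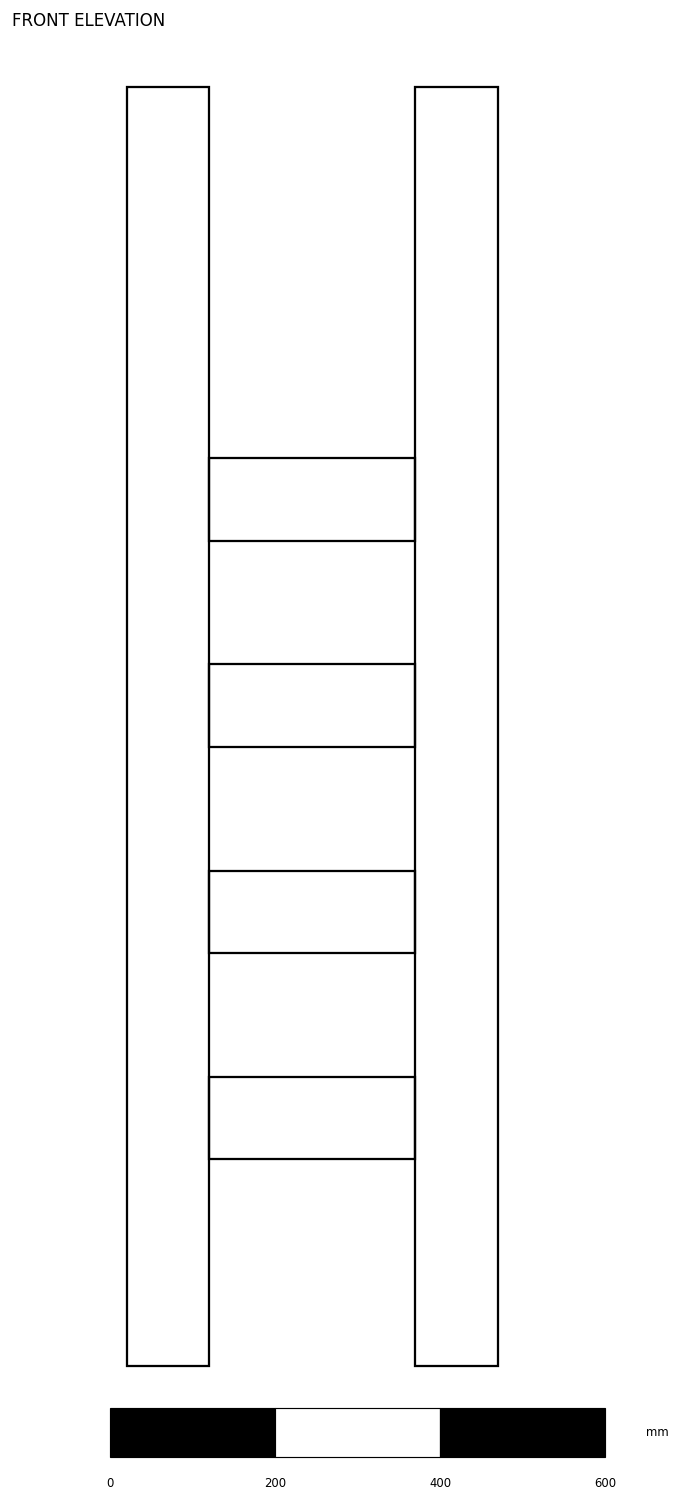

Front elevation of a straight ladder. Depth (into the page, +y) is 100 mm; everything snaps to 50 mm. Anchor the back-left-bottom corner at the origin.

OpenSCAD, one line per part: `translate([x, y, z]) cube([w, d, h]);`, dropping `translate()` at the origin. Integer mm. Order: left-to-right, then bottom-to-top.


cube([100, 100, 1550]);
translate([100, 0, 250]) cube([250, 100, 100]);
translate([100, 0, 500]) cube([250, 100, 100]);
translate([100, 0, 750]) cube([250, 100, 100]);
translate([100, 0, 1000]) cube([250, 100, 100]);
translate([350, 0, 0]) cube([100, 100, 1550]);


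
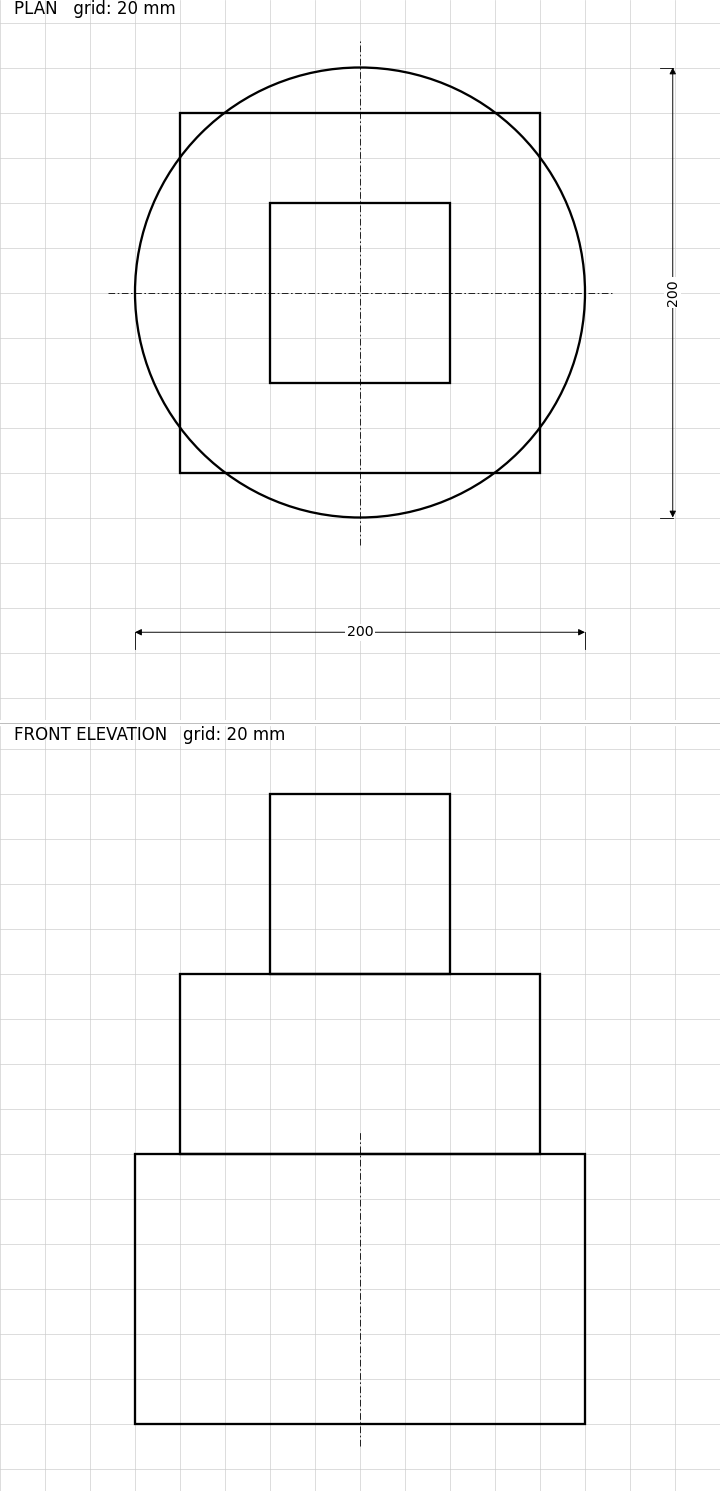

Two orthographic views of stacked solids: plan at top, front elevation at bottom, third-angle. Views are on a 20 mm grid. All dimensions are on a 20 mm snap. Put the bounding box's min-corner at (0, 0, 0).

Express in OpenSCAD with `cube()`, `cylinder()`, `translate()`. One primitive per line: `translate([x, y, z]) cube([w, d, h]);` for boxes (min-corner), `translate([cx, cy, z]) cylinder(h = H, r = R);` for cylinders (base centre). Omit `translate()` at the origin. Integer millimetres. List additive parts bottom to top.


translate([100, 100, 0]) cylinder(h = 120, r = 100);
translate([20, 20, 120]) cube([160, 160, 80]);
translate([60, 60, 200]) cube([80, 80, 80]);
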